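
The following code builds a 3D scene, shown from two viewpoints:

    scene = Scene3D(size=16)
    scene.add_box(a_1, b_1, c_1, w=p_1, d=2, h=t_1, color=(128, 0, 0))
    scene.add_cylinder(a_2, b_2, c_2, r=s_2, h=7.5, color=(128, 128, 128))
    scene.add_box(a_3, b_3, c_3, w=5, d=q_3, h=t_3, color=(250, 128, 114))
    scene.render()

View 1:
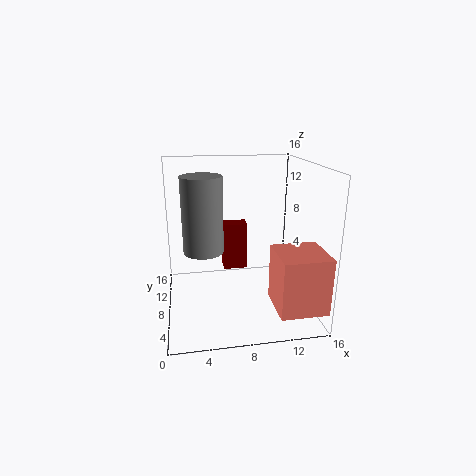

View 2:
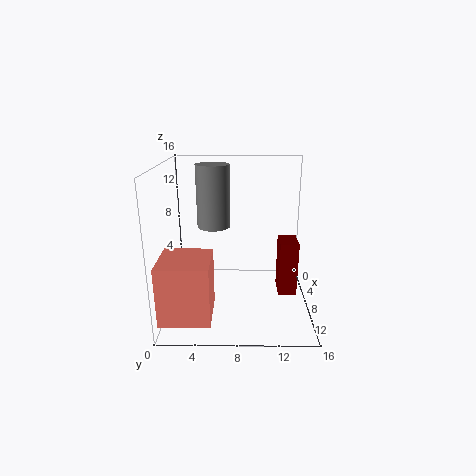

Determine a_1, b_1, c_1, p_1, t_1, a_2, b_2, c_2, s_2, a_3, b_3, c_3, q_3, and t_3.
a_1 = 7; b_1 = 12.5; c_1 = 2; p_1 = 3; t_1 = 6; a_2 = 4; b_2 = 5; c_2 = 8; s_2 = 2; a_3 = 11; b_3 = 0.5; c_3 = 2; q_3 = 5; t_3 = 6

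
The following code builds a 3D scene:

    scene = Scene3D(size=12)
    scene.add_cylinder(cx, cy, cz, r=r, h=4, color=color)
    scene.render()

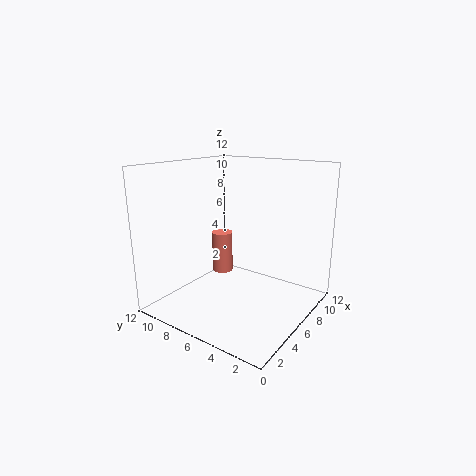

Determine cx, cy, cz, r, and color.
cx = 9
cy = 10
cz = 1
r = 1
color = 'salmon'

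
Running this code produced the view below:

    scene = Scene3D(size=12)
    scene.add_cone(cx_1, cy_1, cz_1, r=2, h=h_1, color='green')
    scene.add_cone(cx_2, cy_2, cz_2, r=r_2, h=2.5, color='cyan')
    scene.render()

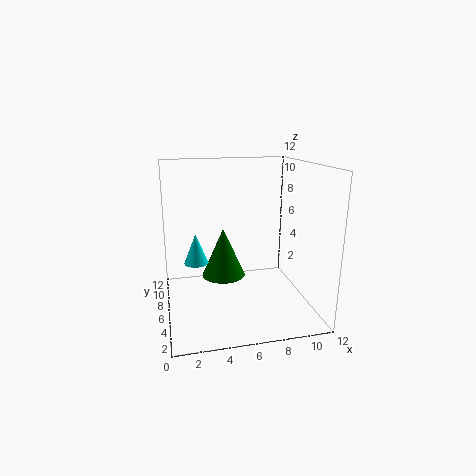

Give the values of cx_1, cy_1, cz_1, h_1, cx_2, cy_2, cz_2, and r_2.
cx_1 = 5.25; cy_1 = 8.75; cz_1 = 1.5; h_1 = 4.5; cx_2 = 2.5; cy_2 = 6.25; cz_2 = 4; r_2 = 1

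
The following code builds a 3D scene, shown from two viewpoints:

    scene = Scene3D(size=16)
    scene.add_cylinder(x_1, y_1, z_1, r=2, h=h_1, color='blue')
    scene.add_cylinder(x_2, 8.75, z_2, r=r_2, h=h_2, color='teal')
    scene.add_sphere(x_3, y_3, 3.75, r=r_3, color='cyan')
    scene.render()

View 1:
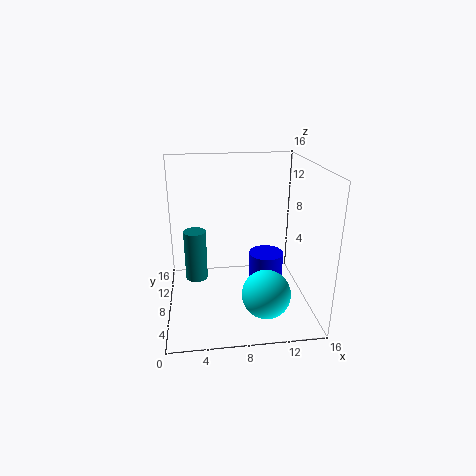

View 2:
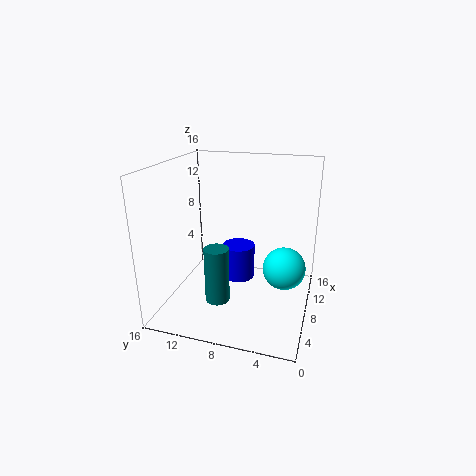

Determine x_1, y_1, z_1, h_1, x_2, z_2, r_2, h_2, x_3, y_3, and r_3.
x_1 = 11.5
y_1 = 9
z_1 = 1.25
h_1 = 4.25
x_2 = 3.25
z_2 = 3
r_2 = 1.25
h_2 = 5.75
x_3 = 10.25
y_3 = 3
r_3 = 2.5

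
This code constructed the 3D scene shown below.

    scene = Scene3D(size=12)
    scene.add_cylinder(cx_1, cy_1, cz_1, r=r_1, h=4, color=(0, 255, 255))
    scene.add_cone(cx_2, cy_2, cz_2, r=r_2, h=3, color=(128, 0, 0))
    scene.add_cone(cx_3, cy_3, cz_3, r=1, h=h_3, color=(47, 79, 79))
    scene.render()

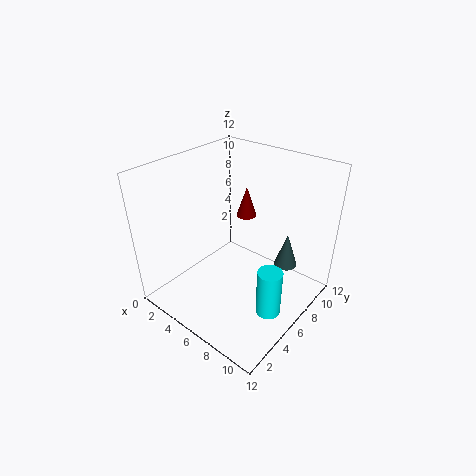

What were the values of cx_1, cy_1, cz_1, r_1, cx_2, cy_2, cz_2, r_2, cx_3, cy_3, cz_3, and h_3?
cx_1 = 10
cy_1 = 5
cz_1 = 1
r_1 = 1
cx_2 = 3
cy_2 = 11
cz_2 = 5
r_2 = 1
cx_3 = 9
cy_3 = 9
cz_3 = 3
h_3 = 3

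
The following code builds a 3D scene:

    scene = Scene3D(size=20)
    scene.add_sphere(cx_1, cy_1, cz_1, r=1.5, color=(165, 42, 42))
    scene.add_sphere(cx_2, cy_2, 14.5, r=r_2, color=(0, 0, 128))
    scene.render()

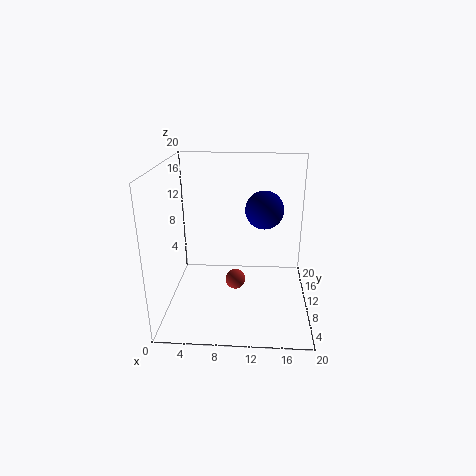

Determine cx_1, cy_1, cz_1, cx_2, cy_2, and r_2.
cx_1 = 9.5, cy_1 = 11.5, cz_1 = 2.5, cx_2 = 13.5, cy_2 = 9, r_2 = 2.5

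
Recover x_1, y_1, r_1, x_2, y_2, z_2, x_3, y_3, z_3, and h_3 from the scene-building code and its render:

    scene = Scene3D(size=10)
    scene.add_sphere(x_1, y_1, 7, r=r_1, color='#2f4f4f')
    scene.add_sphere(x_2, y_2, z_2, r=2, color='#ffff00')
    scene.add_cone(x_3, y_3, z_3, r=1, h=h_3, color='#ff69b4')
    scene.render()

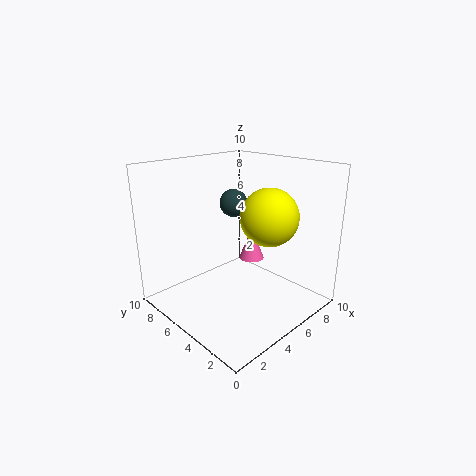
x_1 = 6; y_1 = 6.5; r_1 = 1; x_2 = 6.5; y_2 = 3.5; z_2 = 6.5; x_3 = 8; y_3 = 6.5; z_3 = 2; h_3 = 2.5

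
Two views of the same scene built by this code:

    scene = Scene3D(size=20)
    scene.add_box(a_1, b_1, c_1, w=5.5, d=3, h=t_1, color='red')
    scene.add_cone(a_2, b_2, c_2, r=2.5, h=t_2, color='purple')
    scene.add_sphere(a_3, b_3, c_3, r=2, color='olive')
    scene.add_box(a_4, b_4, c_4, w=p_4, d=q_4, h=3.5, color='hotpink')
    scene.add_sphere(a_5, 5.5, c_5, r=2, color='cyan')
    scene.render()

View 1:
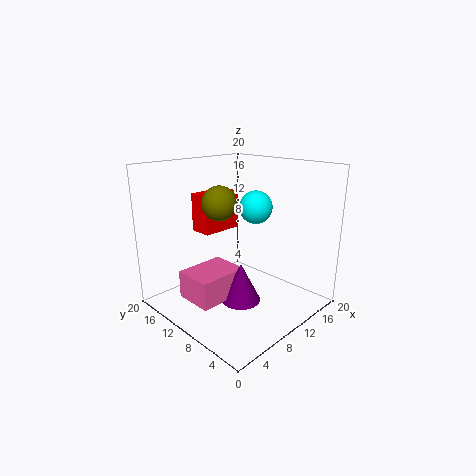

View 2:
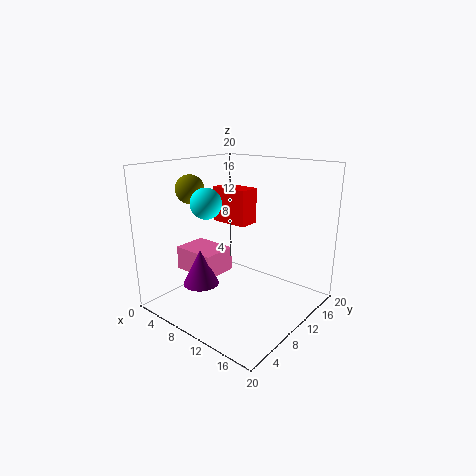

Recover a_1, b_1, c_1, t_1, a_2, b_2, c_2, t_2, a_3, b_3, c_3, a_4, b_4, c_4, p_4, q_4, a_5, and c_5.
a_1 = 5, b_1 = 10.5, c_1 = 11.5, t_1 = 5, a_2 = 6.5, b_2 = 6, c_2 = 3.5, t_2 = 5, a_3 = 4, b_3 = 7, c_3 = 16.5, a_4 = 1, b_4 = 6.5, c_4 = 4, p_4 = 6.5, q_4 = 5, a_5 = 8.5, c_5 = 15.5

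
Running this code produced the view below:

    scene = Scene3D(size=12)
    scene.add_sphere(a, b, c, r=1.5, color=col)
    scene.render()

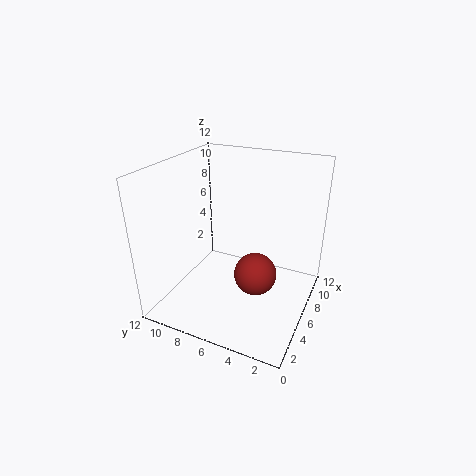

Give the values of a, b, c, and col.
a = 2.5; b = 3; c = 5.5; col = 'brown'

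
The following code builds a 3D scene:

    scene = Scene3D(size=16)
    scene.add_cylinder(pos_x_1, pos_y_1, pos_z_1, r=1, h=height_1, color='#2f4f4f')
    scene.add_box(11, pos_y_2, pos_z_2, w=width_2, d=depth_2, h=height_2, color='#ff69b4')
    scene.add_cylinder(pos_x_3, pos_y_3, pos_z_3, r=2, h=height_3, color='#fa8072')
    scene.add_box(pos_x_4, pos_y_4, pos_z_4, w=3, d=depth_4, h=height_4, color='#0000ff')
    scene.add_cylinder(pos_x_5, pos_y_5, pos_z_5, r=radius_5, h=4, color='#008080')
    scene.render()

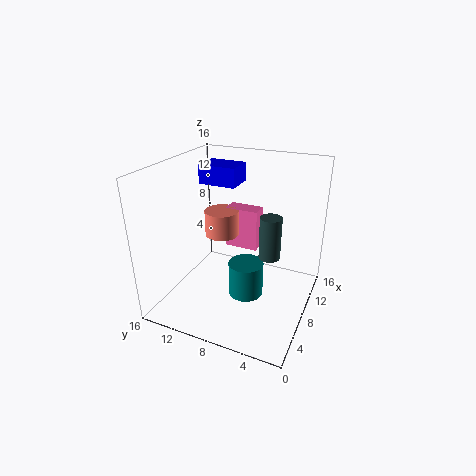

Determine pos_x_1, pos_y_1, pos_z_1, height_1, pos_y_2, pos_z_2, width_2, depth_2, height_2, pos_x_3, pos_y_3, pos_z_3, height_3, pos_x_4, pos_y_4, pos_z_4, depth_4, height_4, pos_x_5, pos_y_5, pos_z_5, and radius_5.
pos_x_1 = 4
pos_y_1 = 3
pos_z_1 = 9
height_1 = 4
pos_y_2 = 7
pos_z_2 = 5
width_2 = 2
depth_2 = 4
height_2 = 5
pos_x_3 = 10
pos_y_3 = 11
pos_z_3 = 7
height_3 = 3
pos_x_4 = 7
pos_y_4 = 8
pos_z_4 = 14
depth_4 = 4
height_4 = 2
pos_x_5 = 8
pos_y_5 = 7
pos_z_5 = 1
radius_5 = 2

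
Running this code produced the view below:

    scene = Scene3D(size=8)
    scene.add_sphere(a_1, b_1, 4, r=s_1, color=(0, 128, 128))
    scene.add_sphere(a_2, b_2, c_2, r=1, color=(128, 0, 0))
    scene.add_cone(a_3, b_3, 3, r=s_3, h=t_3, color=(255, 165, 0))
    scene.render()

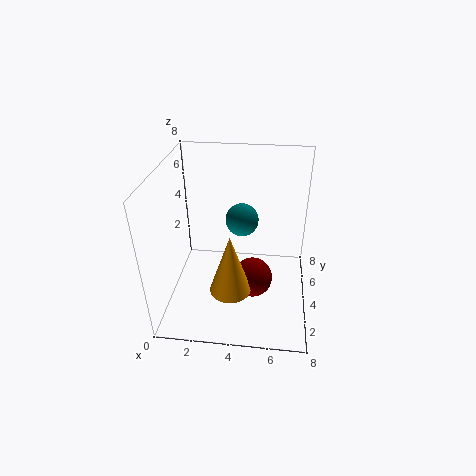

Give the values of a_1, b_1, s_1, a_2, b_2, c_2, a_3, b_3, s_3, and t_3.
a_1 = 4
b_1 = 6
s_1 = 1
a_2 = 5
b_2 = 2
c_2 = 3
a_3 = 4
b_3 = 1
s_3 = 1
t_3 = 3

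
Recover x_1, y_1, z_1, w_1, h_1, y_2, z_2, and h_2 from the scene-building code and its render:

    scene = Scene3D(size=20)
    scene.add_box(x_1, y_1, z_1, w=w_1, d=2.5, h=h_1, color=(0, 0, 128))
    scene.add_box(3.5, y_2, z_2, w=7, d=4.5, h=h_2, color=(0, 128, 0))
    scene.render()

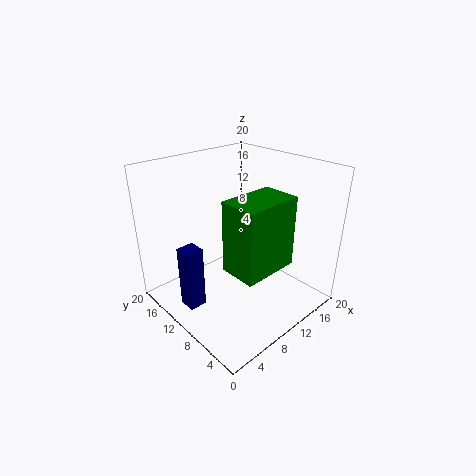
x_1 = 2.5; y_1 = 11.5; z_1 = 0.5; w_1 = 2.5; h_1 = 9; y_2 = 1; z_2 = 10; h_2 = 8.5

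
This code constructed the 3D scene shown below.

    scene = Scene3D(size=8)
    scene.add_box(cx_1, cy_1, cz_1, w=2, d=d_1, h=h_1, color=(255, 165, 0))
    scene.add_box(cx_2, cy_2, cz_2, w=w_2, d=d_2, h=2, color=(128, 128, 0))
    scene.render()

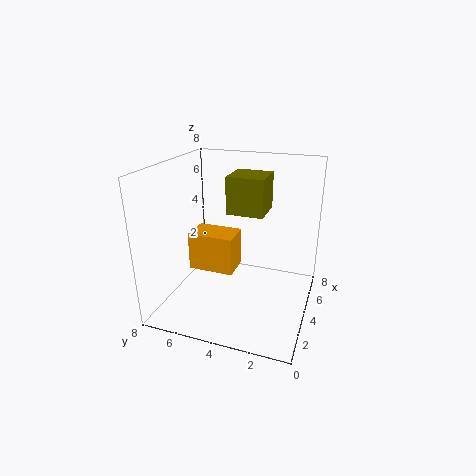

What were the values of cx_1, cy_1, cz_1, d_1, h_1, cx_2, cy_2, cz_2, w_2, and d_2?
cx_1 = 5.5, cy_1 = 5, cz_1 = 0.5, d_1 = 3, h_1 = 2.5, cx_2 = 3.5, cy_2 = 2.5, cz_2 = 5.5, w_2 = 2, d_2 = 2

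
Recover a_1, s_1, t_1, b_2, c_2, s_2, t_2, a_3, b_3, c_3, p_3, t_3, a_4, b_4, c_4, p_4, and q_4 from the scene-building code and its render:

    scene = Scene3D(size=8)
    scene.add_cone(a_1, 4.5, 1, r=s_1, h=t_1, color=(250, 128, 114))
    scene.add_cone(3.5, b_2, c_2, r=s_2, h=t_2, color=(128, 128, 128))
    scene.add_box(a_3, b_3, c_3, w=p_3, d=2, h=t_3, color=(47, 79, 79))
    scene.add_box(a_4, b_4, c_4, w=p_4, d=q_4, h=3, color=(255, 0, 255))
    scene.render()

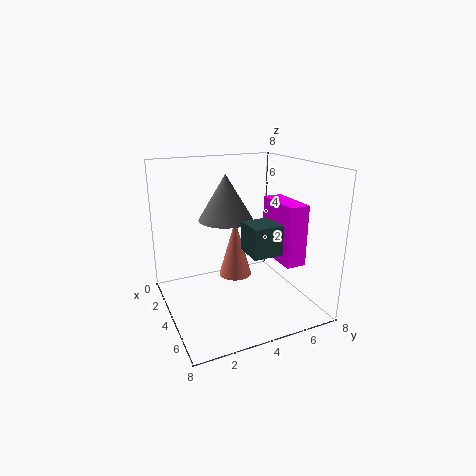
a_1 = 2.5; s_1 = 1; t_1 = 3.5; b_2 = 3.5; c_2 = 5; s_2 = 1.5; t_2 = 2.5; a_3 = 5.5; b_3 = 3.5; c_3 = 4; p_3 = 1.5; t_3 = 1.5; a_4 = 5; b_4 = 5; c_4 = 3.5; p_4 = 2.5; q_4 = 1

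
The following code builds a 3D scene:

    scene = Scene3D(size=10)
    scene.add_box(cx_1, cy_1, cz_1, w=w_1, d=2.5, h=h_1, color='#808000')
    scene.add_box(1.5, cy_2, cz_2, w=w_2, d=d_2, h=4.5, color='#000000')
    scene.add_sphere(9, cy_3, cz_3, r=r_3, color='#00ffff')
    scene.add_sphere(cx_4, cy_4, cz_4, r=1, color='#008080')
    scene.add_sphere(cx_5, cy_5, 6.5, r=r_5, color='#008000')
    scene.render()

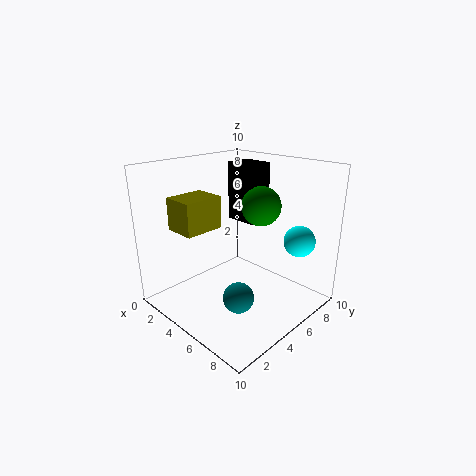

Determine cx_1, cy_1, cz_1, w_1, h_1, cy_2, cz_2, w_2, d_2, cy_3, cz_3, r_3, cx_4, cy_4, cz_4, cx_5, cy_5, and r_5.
cx_1 = 3.5; cy_1 = 0.5; cz_1 = 6.5; w_1 = 2; h_1 = 2; cy_2 = 7.5; cz_2 = 5; w_2 = 2.5; d_2 = 2; cy_3 = 6.5; cz_3 = 5.5; r_3 = 1; cx_4 = 7; cy_4 = 3; cz_4 = 2; cx_5 = 4.5; cy_5 = 8; r_5 = 1.5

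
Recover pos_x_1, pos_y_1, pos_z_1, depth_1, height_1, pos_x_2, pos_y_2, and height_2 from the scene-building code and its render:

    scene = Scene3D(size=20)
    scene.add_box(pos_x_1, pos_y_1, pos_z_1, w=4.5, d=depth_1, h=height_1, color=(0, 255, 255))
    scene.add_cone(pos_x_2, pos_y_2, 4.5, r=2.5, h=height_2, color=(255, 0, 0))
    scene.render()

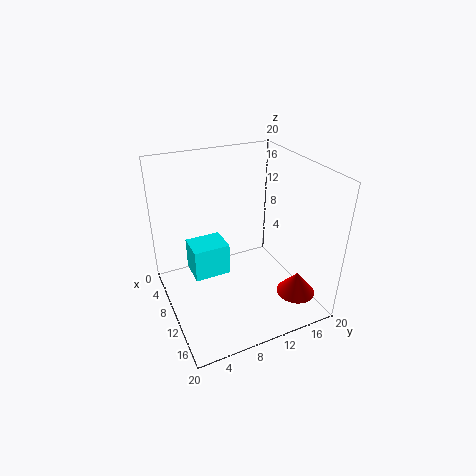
pos_x_1 = 2.5, pos_y_1 = 4.5, pos_z_1 = 2, depth_1 = 5.5, height_1 = 5, pos_x_2 = 17.5, pos_y_2 = 15, height_2 = 3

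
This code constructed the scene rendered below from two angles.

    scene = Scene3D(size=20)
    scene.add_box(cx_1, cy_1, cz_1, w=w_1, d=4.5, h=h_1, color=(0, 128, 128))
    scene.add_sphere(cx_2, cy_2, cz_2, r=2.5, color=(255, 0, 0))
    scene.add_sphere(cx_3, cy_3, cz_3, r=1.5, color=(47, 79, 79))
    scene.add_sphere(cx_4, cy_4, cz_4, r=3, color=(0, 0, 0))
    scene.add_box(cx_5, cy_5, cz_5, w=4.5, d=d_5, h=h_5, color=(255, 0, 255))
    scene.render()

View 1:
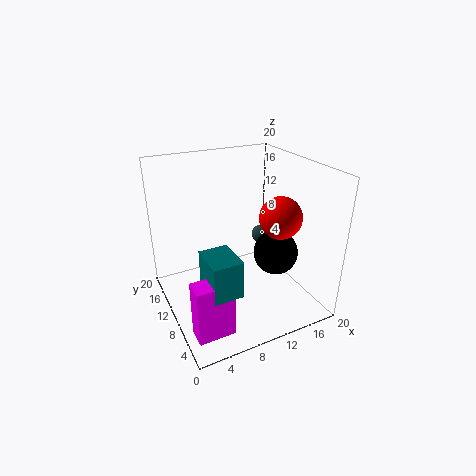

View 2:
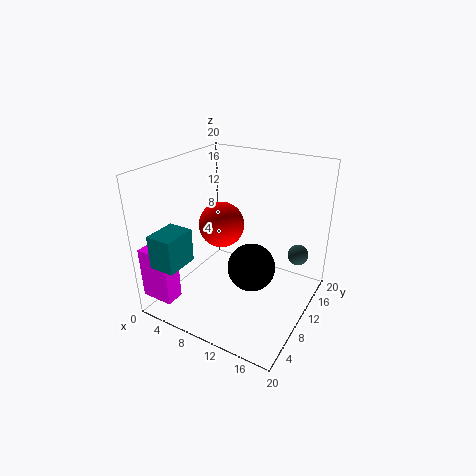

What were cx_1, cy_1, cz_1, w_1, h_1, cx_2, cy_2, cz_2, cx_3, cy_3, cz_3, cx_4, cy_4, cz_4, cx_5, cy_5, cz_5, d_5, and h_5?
cx_1 = 2.5
cy_1 = 0.5
cz_1 = 8
w_1 = 3.5
h_1 = 4.5
cx_2 = 12
cy_2 = 3
cz_2 = 15.5
cx_3 = 17
cy_3 = 15.5
cz_3 = 6.5
cx_4 = 14
cy_4 = 6.5
cz_4 = 8.5
cx_5 = 0.5
cy_5 = 0.5
cz_5 = 3
d_5 = 2.5
h_5 = 7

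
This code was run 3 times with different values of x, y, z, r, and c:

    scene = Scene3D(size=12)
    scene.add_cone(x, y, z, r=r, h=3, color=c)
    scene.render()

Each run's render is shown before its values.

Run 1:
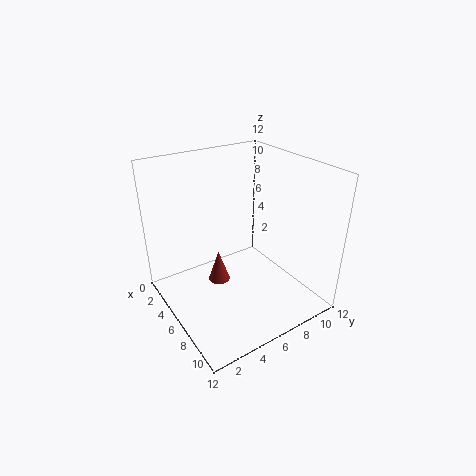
x = 3.5; y = 5.5; z = 0.5; r = 1; c = 'brown'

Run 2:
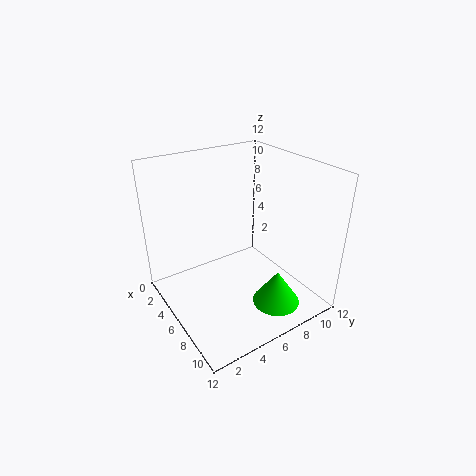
x = 9; y = 8; z = 0.5; r = 2; c = 'lime'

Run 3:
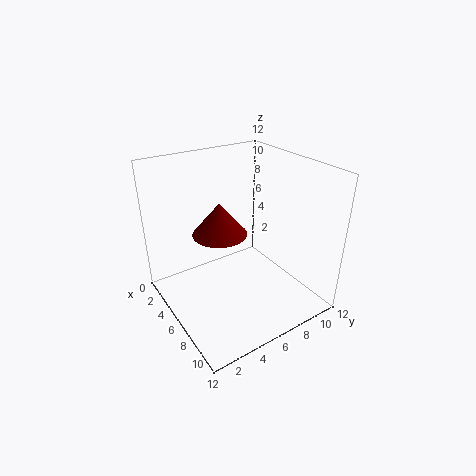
x = 3; y = 6; z = 5; r = 2.5; c = 'maroon'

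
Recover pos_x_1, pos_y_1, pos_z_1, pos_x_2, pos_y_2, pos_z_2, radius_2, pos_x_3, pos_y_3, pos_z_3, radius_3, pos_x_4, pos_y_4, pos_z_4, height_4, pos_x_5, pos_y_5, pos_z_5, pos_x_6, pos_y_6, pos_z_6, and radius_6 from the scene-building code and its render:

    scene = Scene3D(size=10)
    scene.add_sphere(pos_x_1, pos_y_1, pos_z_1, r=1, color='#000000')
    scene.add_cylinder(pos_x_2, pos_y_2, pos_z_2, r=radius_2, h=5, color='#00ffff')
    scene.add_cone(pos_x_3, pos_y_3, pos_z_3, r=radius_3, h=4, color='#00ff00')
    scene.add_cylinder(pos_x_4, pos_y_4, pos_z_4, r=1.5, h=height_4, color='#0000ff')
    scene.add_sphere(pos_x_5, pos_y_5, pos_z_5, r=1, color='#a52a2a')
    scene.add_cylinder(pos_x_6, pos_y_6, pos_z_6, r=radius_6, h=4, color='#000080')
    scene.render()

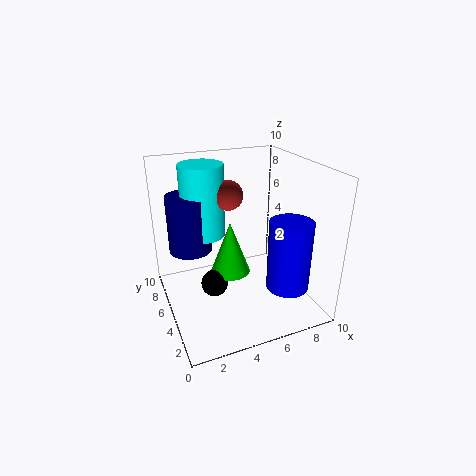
pos_x_1 = 3.5
pos_y_1 = 6
pos_z_1 = 1
pos_x_2 = 3
pos_y_2 = 6.5
pos_z_2 = 5
radius_2 = 1.5
pos_x_3 = 5
pos_y_3 = 6.5
pos_z_3 = 1.5
radius_3 = 1.5
pos_x_4 = 8
pos_y_4 = 3
pos_z_4 = 1.5
height_4 = 5
pos_x_5 = 4.5
pos_y_5 = 5.5
pos_z_5 = 8
pos_x_6 = 2
pos_y_6 = 6.5
pos_z_6 = 4
radius_6 = 1.5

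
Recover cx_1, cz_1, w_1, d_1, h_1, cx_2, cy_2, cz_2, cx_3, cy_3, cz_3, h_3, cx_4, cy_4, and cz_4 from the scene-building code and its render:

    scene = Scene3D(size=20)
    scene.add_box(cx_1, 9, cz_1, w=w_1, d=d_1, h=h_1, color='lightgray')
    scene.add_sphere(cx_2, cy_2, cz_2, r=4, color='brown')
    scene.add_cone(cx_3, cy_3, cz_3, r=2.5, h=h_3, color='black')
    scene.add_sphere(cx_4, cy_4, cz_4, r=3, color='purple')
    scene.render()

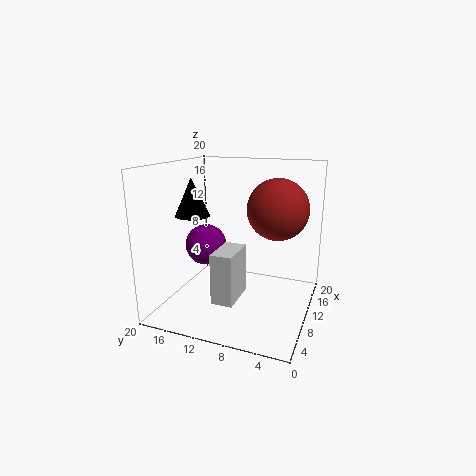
cx_1 = 5, cz_1 = 2, w_1 = 5.5, d_1 = 3, h_1 = 7, cx_2 = 10, cy_2 = 4.5, cz_2 = 14.5, cx_3 = 10, cy_3 = 17, cz_3 = 12.5, h_3 = 5.5, cx_4 = 11, cy_4 = 15.5, cz_4 = 8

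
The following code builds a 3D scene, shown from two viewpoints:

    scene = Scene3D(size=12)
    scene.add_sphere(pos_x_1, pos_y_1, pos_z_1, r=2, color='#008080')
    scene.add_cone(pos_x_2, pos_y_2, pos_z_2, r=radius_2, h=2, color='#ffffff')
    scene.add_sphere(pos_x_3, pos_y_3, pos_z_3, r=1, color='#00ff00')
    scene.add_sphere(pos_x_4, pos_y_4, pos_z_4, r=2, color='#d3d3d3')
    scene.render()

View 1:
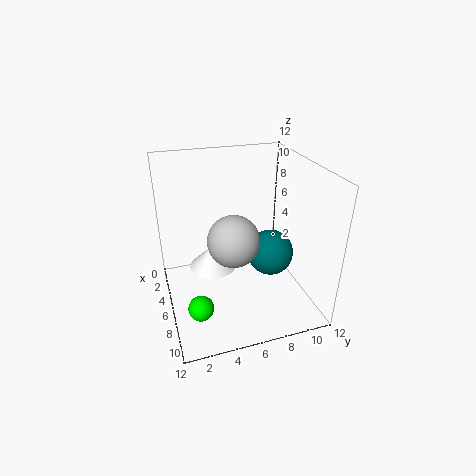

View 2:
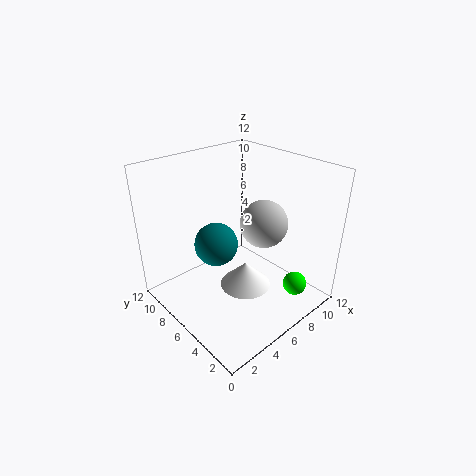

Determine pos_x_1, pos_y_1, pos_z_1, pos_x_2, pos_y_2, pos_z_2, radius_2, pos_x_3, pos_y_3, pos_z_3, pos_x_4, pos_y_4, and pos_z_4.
pos_x_1 = 6
pos_y_1 = 9
pos_z_1 = 4
pos_x_2 = 5
pos_y_2 = 4
pos_z_2 = 3
radius_2 = 2
pos_x_3 = 9
pos_y_3 = 2
pos_z_3 = 2
pos_x_4 = 8
pos_y_4 = 5
pos_z_4 = 7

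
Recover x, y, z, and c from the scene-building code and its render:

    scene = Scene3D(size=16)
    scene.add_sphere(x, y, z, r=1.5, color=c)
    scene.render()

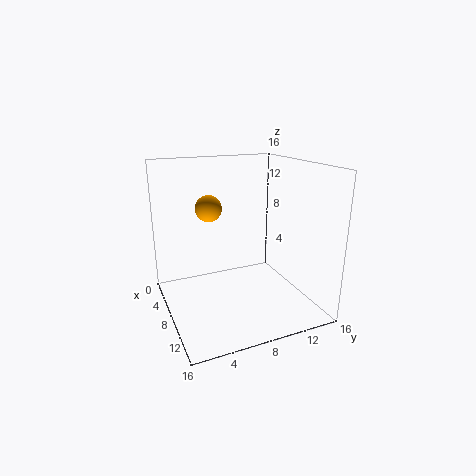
x = 5.5; y = 5.5; z = 11; c = 'orange'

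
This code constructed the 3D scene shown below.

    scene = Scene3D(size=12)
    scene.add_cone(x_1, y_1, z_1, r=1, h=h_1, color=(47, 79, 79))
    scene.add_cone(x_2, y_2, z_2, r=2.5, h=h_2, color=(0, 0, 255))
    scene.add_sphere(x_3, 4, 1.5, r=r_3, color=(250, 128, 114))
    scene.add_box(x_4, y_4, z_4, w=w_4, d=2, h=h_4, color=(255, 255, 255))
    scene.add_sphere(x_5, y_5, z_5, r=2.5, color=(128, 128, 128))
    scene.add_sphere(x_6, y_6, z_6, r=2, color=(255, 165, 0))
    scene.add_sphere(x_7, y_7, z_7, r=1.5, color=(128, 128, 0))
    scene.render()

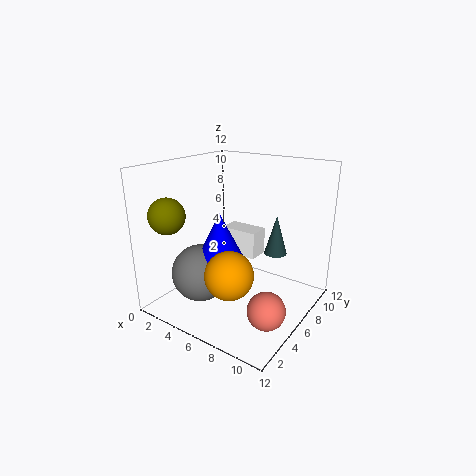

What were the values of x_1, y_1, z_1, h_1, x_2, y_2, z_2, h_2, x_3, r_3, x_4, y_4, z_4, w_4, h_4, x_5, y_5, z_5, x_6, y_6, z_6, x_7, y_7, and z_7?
x_1 = 8
y_1 = 9
z_1 = 4
h_1 = 3.5
x_2 = 4.5
y_2 = 5.5
z_2 = 3
h_2 = 5
x_3 = 10
r_3 = 1.5
x_4 = 2.5
y_4 = 8.5
z_4 = 3
w_4 = 3.5
h_4 = 2.5
x_5 = 3
y_5 = 4.5
z_5 = 2.5
x_6 = 6.5
y_6 = 4
z_6 = 3.5
x_7 = 1.5
y_7 = 2.5
z_7 = 8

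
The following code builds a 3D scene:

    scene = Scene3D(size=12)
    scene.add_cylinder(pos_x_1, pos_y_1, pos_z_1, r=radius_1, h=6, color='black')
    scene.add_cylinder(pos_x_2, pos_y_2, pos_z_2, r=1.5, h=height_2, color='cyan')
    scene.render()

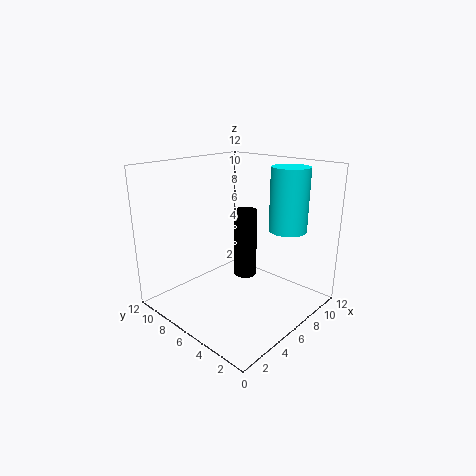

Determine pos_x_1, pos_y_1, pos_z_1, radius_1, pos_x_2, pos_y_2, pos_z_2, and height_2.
pos_x_1 = 7.5; pos_y_1 = 6.5; pos_z_1 = 2; radius_1 = 1; pos_x_2 = 8; pos_y_2 = 2.5; pos_z_2 = 7; height_2 = 5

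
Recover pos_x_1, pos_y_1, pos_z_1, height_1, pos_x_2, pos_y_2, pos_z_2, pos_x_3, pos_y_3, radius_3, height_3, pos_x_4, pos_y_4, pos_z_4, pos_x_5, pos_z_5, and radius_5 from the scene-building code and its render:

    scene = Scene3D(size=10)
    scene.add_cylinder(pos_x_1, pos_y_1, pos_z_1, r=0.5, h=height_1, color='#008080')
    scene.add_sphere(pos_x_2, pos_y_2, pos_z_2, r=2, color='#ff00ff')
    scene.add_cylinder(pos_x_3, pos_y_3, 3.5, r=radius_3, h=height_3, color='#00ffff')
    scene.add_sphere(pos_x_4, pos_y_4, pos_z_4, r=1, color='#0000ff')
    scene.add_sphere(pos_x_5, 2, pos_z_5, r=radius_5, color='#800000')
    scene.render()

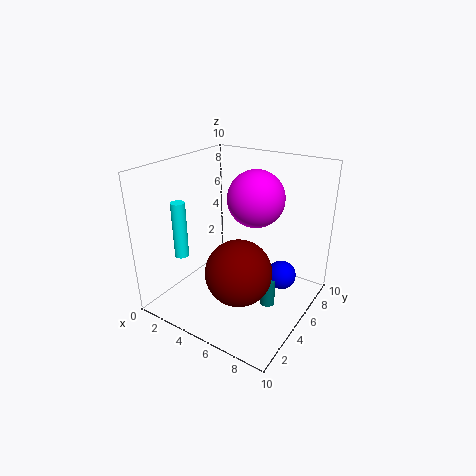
pos_x_1 = 7.5; pos_y_1 = 5; pos_z_1 = 0.5; height_1 = 2; pos_x_2 = 5.5; pos_y_2 = 6.5; pos_z_2 = 7.5; pos_x_3 = 1.5; pos_y_3 = 3; radius_3 = 0.5; height_3 = 4; pos_x_4 = 8; pos_y_4 = 6; pos_z_4 = 2.5; pos_x_5 = 7; pos_z_5 = 4.5; radius_5 = 2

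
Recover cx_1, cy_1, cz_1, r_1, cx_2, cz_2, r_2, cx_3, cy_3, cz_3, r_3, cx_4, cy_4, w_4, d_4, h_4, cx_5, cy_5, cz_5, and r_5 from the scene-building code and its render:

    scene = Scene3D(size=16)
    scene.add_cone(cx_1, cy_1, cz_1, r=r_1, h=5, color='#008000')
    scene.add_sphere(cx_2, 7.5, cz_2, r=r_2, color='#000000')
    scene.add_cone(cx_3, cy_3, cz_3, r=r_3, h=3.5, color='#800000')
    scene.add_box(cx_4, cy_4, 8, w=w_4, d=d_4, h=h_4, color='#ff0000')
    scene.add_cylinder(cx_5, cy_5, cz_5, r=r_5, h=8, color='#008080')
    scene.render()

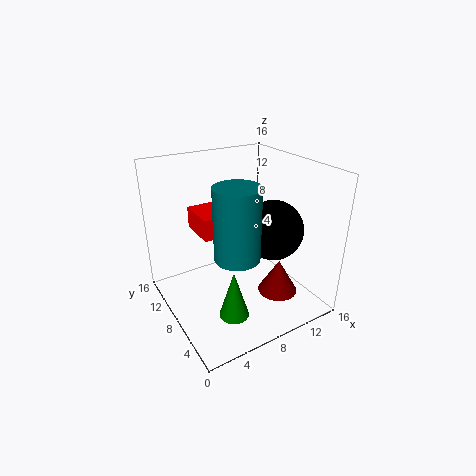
cx_1 = 4.5, cy_1 = 3, cz_1 = 2.5, r_1 = 1.5, cx_2 = 12.5, cz_2 = 8, r_2 = 3.5, cx_3 = 9.5, cy_3 = 2.5, cz_3 = 4, r_3 = 2, cx_4 = 4.5, cy_4 = 9, w_4 = 3.5, d_4 = 4.5, h_4 = 2.5, cx_5 = 7, cy_5 = 6.5, cz_5 = 6.5, r_5 = 2.5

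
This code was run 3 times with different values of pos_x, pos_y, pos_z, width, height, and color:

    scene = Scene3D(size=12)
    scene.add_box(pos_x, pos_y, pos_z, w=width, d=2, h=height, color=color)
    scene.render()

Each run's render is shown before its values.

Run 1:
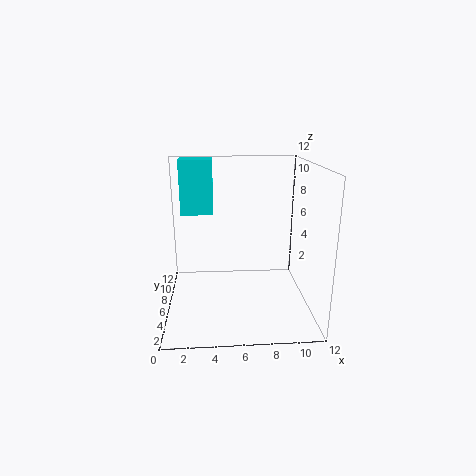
pos_x = 1
pos_y = 9.5
pos_z = 7
width = 3
height = 5
color = 'cyan'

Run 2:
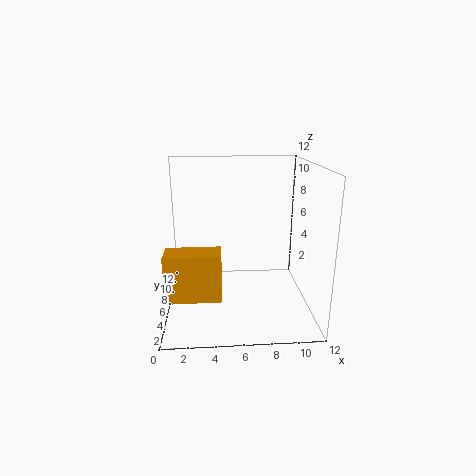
pos_x = 0.5
pos_y = 1
pos_z = 3
width = 4
height = 3.5
color = 'orange'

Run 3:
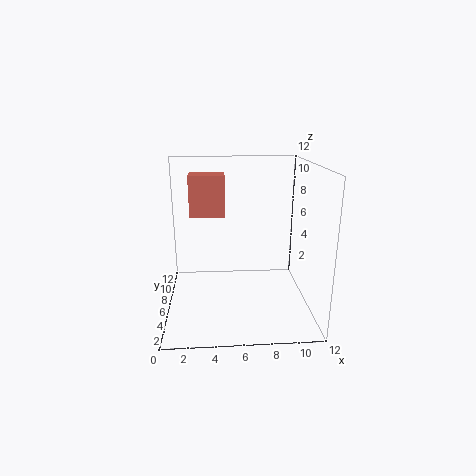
pos_x = 2
pos_y = 7
pos_z = 7.5
width = 3
height = 3.5
color = 'salmon'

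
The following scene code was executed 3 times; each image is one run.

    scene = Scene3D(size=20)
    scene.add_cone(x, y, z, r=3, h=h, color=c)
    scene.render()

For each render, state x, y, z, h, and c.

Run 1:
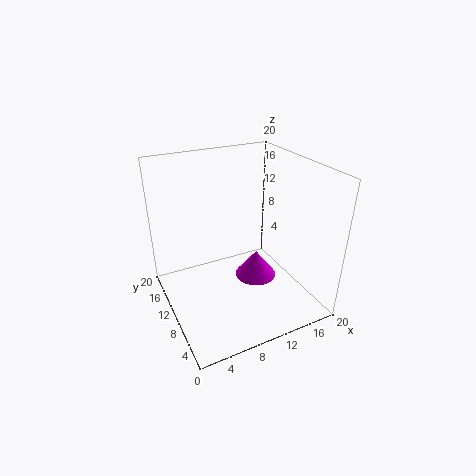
x = 13; y = 10; z = 3; h = 4; c = 'magenta'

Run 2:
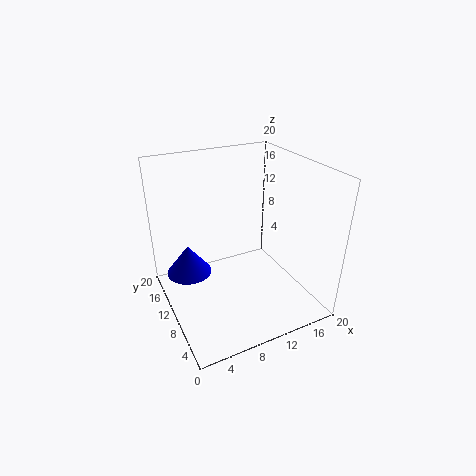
x = 3; y = 11; z = 6; h = 4; c = 'blue'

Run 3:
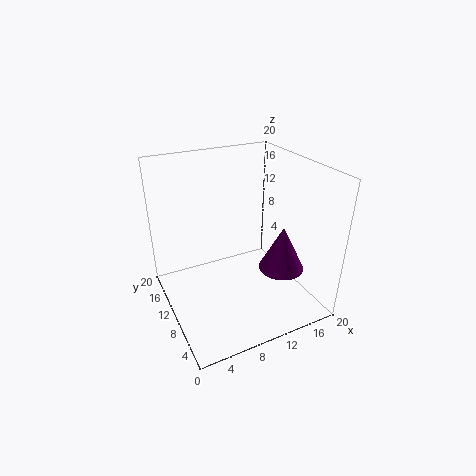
x = 14; y = 5; z = 7; h = 6; c = 'purple'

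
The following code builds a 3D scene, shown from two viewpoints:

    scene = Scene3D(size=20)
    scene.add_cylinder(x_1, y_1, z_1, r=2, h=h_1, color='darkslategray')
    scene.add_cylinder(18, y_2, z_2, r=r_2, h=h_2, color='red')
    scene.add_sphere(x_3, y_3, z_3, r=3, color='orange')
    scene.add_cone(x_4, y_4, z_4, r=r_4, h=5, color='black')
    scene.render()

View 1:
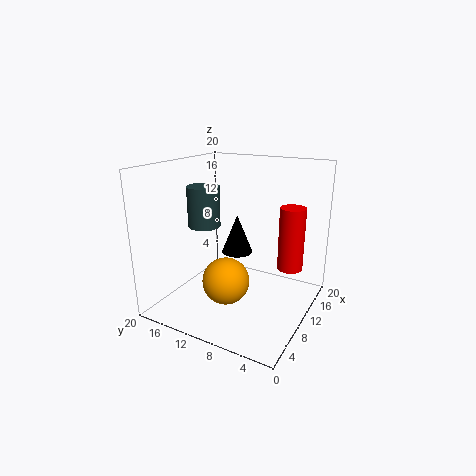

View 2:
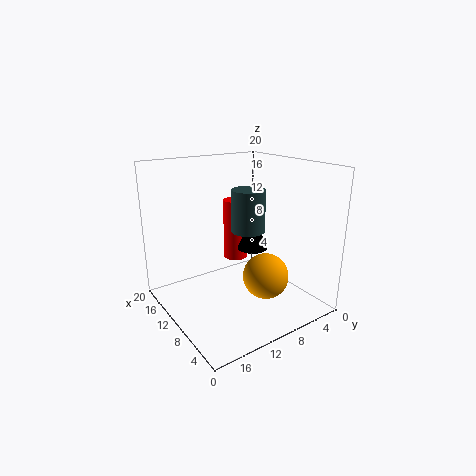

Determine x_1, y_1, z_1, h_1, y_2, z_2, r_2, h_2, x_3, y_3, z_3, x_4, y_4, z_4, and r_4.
x_1 = 5, y_1 = 12, z_1 = 13, h_1 = 5, y_2 = 5, z_2 = 3, r_2 = 2, h_2 = 10, x_3 = 5, y_3 = 9, z_3 = 6, x_4 = 8, y_4 = 9, z_4 = 9, r_4 = 2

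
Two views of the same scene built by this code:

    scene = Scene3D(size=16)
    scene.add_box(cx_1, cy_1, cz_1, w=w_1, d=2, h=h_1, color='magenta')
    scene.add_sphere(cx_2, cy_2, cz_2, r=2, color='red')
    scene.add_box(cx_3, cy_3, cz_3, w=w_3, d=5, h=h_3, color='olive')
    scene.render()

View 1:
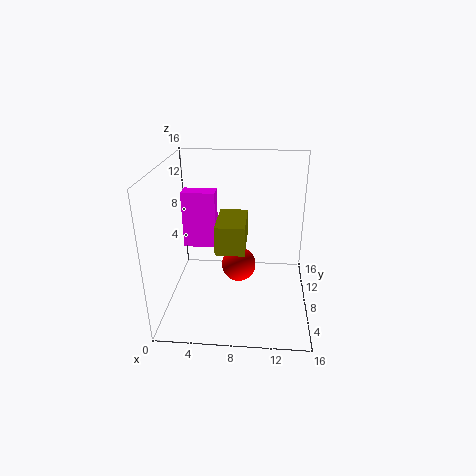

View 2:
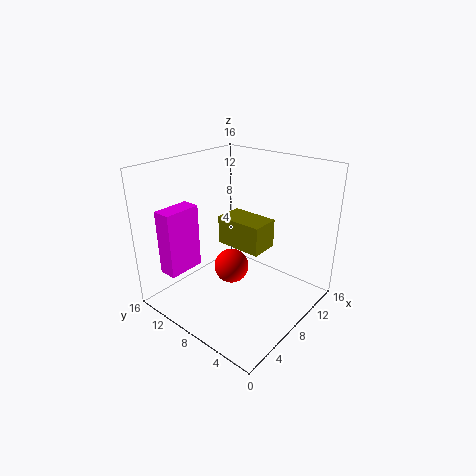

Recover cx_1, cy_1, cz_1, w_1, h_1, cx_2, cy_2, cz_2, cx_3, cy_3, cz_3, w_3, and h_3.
cx_1 = 1
cy_1 = 11
cz_1 = 5
w_1 = 4
h_1 = 7
cx_2 = 8
cy_2 = 9
cz_2 = 4
cx_3 = 6
cy_3 = 4
cz_3 = 8
w_3 = 3
h_3 = 3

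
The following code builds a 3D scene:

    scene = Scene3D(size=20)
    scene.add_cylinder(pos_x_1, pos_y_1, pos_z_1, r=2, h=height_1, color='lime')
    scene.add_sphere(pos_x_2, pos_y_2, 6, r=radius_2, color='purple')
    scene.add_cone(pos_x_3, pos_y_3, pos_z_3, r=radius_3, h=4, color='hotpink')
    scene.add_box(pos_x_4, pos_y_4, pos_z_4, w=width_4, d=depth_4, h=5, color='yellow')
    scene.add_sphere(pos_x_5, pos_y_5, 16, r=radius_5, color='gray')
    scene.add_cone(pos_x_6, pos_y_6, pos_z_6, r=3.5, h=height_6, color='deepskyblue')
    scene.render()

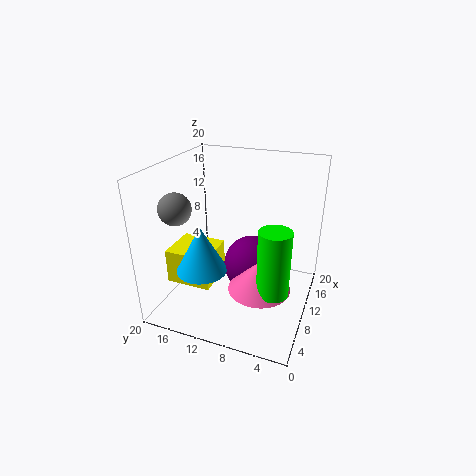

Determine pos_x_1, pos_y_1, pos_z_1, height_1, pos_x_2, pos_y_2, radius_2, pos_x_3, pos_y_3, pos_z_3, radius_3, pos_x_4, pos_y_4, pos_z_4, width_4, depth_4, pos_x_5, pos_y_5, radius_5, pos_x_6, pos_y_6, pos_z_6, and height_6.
pos_x_1 = 5; pos_y_1 = 3.5; pos_z_1 = 6; height_1 = 8.5; pos_x_2 = 10.5; pos_y_2 = 8; radius_2 = 4; pos_x_3 = 6; pos_y_3 = 5.5; pos_z_3 = 5.5; radius_3 = 4; pos_x_4 = 6; pos_y_4 = 13; pos_z_4 = 3; width_4 = 6; depth_4 = 6.5; pos_x_5 = 3.5; pos_y_5 = 15.5; radius_5 = 2; pos_x_6 = 6.5; pos_y_6 = 14; pos_z_6 = 6; height_6 = 6.5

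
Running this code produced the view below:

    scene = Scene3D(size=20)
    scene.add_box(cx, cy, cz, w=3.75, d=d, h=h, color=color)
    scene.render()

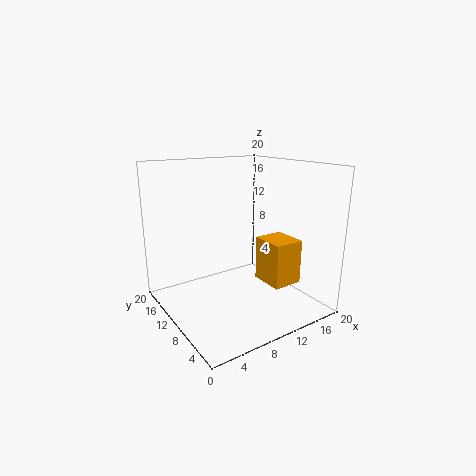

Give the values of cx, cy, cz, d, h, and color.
cx = 9.75
cy = 1.25
cz = 6
d = 4.25
h = 5.5
color = 'orange'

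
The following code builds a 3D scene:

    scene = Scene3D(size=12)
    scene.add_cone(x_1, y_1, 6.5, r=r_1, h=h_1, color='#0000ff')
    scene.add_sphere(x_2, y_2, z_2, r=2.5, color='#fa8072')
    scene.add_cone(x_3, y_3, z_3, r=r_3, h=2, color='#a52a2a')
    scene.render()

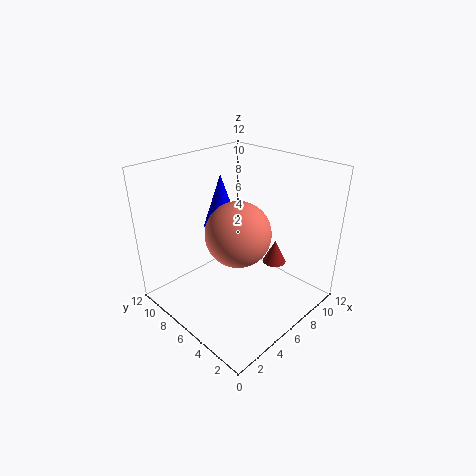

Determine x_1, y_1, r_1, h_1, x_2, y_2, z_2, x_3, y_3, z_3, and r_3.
x_1 = 6
y_1 = 8
r_1 = 1.5
h_1 = 4.5
x_2 = 4.5
y_2 = 4.5
z_2 = 7.5
x_3 = 8.5
y_3 = 4
z_3 = 3.5
r_3 = 1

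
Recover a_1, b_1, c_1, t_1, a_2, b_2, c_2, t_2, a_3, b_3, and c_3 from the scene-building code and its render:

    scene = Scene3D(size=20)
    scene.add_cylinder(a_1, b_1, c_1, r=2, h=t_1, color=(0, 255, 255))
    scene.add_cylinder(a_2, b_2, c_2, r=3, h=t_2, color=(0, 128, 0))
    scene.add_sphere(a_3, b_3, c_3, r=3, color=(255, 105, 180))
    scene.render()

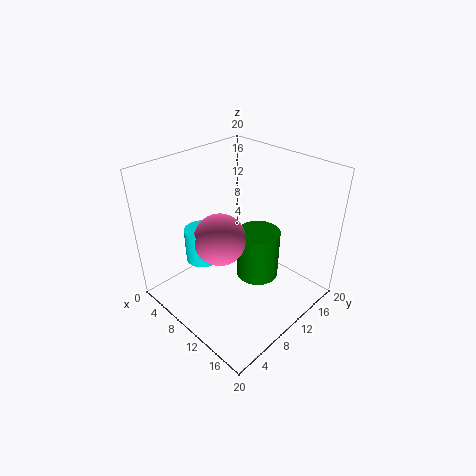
a_1 = 11
b_1 = 3
c_1 = 11
t_1 = 4
a_2 = 12
b_2 = 12
c_2 = 4
t_2 = 7
a_3 = 13
b_3 = 4
c_3 = 14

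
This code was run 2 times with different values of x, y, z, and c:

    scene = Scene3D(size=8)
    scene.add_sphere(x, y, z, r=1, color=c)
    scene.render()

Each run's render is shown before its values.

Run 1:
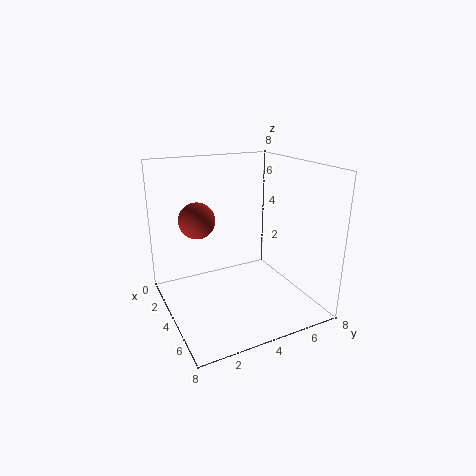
x = 3; y = 2; z = 5; c = 'brown'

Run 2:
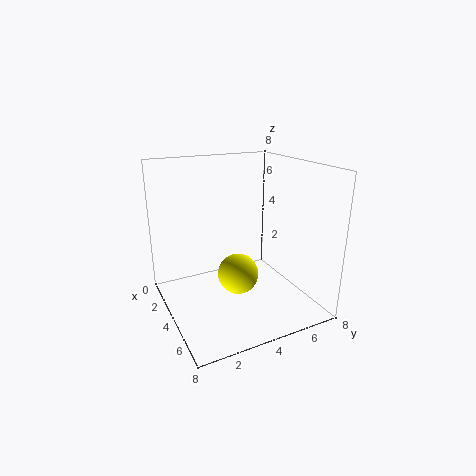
x = 6; y = 3; z = 3; c = 'yellow'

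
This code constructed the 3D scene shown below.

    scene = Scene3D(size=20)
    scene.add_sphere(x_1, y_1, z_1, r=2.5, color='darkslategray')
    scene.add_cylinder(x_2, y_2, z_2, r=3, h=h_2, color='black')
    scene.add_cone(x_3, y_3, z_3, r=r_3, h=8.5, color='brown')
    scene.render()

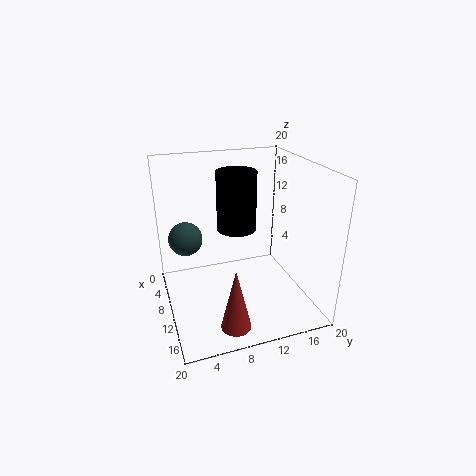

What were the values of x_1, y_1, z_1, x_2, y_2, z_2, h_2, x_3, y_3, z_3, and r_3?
x_1 = 5
y_1 = 3.5
z_1 = 8.5
x_2 = 5
y_2 = 11.5
z_2 = 9
h_2 = 9
x_3 = 16.5
y_3 = 7.5
z_3 = 0.5
r_3 = 2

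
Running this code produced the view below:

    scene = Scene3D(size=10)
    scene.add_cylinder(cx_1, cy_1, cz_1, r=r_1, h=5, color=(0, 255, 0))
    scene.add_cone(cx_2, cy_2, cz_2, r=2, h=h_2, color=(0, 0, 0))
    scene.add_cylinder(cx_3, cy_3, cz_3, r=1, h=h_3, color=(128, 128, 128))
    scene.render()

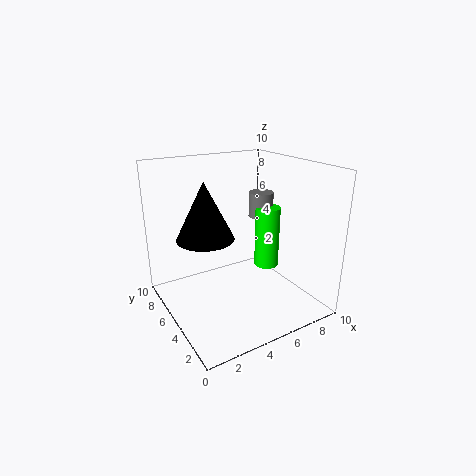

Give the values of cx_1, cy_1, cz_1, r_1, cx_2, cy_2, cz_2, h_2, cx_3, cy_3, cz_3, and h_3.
cx_1 = 9; cy_1 = 7; cz_1 = 1; r_1 = 1; cx_2 = 3; cy_2 = 6; cz_2 = 5; h_2 = 4; cx_3 = 9; cy_3 = 8; cz_3 = 5; h_3 = 2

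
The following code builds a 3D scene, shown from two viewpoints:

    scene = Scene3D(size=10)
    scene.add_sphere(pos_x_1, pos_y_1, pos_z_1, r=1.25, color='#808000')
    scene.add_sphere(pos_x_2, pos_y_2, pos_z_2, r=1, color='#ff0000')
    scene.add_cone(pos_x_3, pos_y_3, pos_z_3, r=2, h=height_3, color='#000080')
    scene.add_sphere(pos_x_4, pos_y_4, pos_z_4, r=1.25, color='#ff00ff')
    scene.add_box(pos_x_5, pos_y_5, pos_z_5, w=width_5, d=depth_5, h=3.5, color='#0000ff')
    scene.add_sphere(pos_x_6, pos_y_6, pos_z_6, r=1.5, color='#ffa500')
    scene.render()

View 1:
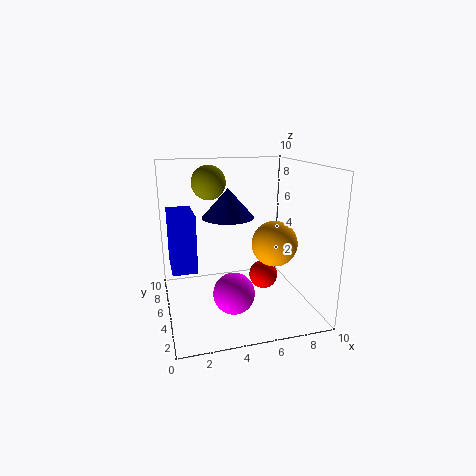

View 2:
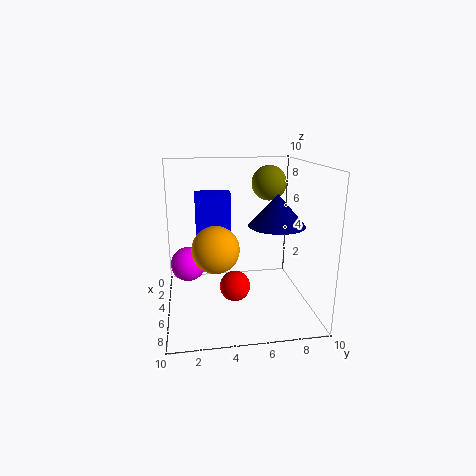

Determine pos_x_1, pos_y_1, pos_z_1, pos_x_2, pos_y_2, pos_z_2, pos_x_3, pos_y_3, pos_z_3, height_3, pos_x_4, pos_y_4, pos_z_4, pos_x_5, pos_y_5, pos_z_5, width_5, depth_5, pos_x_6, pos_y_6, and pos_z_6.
pos_x_1 = 3.5, pos_y_1 = 7.5, pos_z_1 = 8.5, pos_x_2 = 6.75, pos_y_2 = 4.5, pos_z_2 = 2.25, pos_x_3 = 5, pos_y_3 = 7.75, pos_z_3 = 5.75, height_3 = 2.25, pos_x_4 = 3.75, pos_y_4 = 1.5, pos_z_4 = 2.75, pos_x_5 = 0.25, pos_y_5 = 2.25, pos_z_5 = 4, width_5 = 1.5, depth_5 = 2.75, pos_x_6 = 7, pos_y_6 = 3.25, pos_z_6 = 5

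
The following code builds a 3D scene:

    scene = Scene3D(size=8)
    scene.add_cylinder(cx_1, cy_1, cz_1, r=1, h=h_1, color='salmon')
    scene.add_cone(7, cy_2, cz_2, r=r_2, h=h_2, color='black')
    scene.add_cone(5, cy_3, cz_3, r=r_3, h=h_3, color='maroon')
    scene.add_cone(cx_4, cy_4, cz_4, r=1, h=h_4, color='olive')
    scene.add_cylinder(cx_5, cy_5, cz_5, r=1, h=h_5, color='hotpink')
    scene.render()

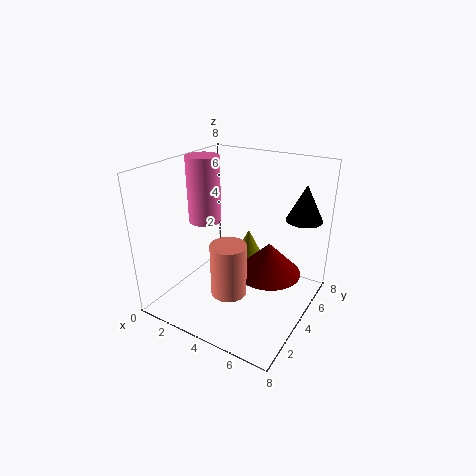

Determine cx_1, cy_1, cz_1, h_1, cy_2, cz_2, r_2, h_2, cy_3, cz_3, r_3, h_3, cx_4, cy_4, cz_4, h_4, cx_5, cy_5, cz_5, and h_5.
cx_1 = 4, cy_1 = 3, cz_1 = 1, h_1 = 3, cy_2 = 6, cz_2 = 5, r_2 = 1, h_2 = 2, cy_3 = 6, cz_3 = 1, r_3 = 2, h_3 = 2, cx_4 = 3, cy_4 = 7, cz_4 = 1, h_4 = 2, cx_5 = 1, cy_5 = 5, cz_5 = 4, h_5 = 4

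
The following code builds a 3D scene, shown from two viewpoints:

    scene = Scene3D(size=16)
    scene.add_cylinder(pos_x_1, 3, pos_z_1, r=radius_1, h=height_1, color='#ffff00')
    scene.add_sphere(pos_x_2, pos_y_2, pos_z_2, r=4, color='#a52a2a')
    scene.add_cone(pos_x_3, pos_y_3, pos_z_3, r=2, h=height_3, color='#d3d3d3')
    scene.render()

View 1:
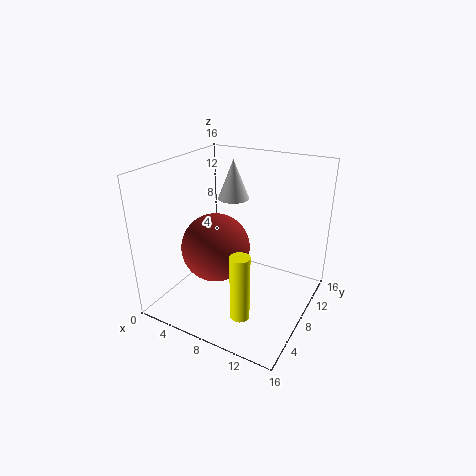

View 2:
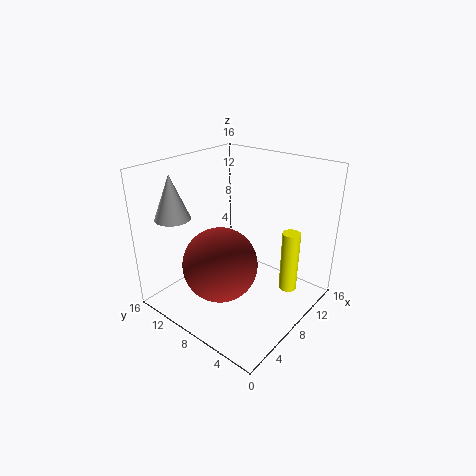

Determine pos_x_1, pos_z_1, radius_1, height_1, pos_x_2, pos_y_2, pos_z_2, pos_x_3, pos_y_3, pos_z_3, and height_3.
pos_x_1 = 11, pos_z_1 = 2, radius_1 = 1, height_1 = 7, pos_x_2 = 5, pos_y_2 = 8, pos_z_2 = 6, pos_x_3 = 4, pos_y_3 = 14, pos_z_3 = 10, height_3 = 5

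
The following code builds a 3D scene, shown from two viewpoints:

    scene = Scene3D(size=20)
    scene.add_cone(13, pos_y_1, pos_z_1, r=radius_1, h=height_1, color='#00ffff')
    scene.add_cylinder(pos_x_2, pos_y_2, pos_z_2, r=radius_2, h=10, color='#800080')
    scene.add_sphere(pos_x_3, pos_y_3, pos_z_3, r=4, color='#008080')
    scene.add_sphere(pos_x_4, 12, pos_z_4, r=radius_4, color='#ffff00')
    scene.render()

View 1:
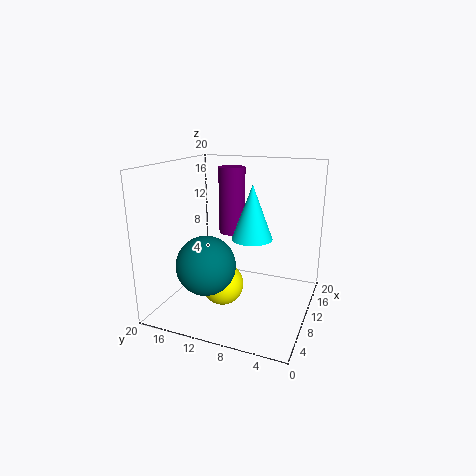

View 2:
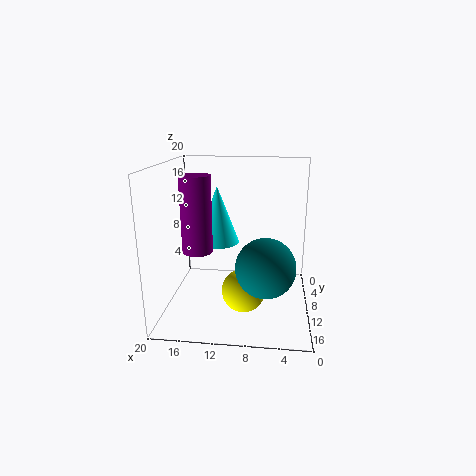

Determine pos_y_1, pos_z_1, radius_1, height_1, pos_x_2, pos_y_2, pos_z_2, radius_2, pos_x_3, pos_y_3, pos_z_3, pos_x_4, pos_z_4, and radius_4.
pos_y_1 = 9; pos_z_1 = 9; radius_1 = 3; height_1 = 8; pos_x_2 = 15; pos_y_2 = 13; pos_z_2 = 9; radius_2 = 2; pos_x_3 = 6; pos_y_3 = 13; pos_z_3 = 7; pos_x_4 = 9; pos_z_4 = 3; radius_4 = 3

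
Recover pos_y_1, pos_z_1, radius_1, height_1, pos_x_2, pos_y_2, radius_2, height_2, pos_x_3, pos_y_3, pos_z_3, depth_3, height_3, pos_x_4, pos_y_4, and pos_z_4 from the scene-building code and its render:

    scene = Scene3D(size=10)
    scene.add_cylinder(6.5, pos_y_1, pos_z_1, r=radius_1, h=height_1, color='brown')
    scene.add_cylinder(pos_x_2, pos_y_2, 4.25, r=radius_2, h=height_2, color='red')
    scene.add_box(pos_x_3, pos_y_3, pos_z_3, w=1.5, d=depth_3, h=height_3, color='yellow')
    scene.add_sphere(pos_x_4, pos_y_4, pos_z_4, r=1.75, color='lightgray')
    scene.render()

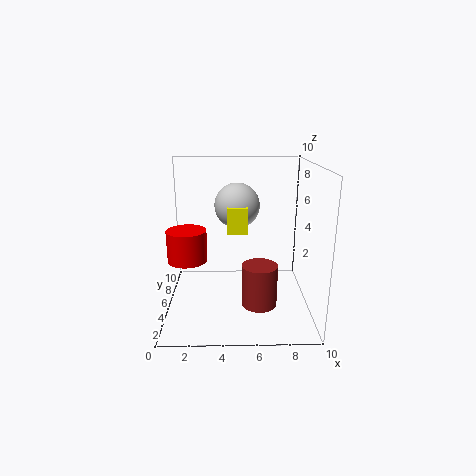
pos_y_1 = 4.25
pos_z_1 = 0.25
radius_1 = 1.25
height_1 = 3
pos_x_2 = 1.75
pos_y_2 = 3
radius_2 = 1.25
height_2 = 2
pos_x_3 = 4.25
pos_y_3 = 6.25
pos_z_3 = 4.75
depth_3 = 2.5
height_3 = 2
pos_x_4 = 5
pos_y_4 = 8.25
pos_z_4 = 6.5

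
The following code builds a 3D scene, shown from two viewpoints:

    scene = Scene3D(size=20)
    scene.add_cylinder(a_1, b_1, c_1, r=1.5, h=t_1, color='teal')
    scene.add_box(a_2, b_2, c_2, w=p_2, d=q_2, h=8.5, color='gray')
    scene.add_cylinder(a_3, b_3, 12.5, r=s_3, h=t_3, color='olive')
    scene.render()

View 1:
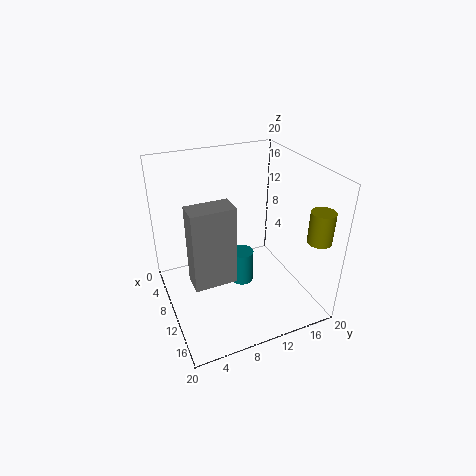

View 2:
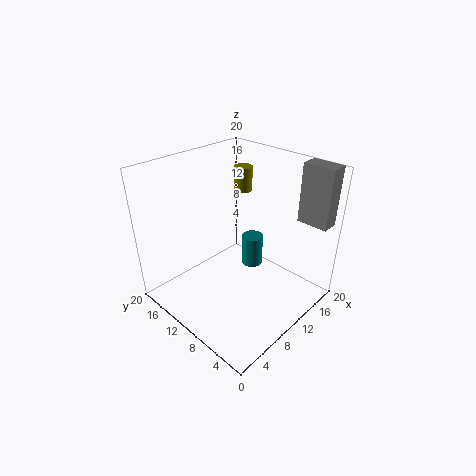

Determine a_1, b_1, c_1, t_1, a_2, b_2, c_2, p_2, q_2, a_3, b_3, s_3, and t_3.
a_1 = 12.5; b_1 = 9.5; c_1 = 5; t_1 = 4.5; a_2 = 17.5; b_2 = 1; c_2 = 11.5; p_2 = 2.5; q_2 = 4.5; a_3 = 18.5; b_3 = 17; s_3 = 1.5; t_3 = 4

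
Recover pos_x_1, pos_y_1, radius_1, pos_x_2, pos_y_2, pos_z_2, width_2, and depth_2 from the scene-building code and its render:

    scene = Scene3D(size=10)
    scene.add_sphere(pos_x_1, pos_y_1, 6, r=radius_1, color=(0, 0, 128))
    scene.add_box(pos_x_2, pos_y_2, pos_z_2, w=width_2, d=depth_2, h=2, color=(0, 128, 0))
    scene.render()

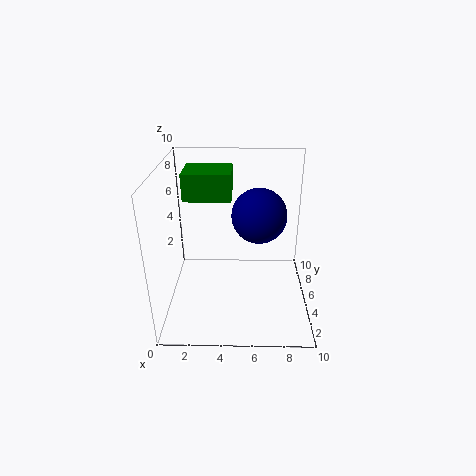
pos_x_1 = 6.5, pos_y_1 = 6.5, radius_1 = 2, pos_x_2 = 1, pos_y_2 = 6.5, pos_z_2 = 7, width_2 = 3.5, depth_2 = 3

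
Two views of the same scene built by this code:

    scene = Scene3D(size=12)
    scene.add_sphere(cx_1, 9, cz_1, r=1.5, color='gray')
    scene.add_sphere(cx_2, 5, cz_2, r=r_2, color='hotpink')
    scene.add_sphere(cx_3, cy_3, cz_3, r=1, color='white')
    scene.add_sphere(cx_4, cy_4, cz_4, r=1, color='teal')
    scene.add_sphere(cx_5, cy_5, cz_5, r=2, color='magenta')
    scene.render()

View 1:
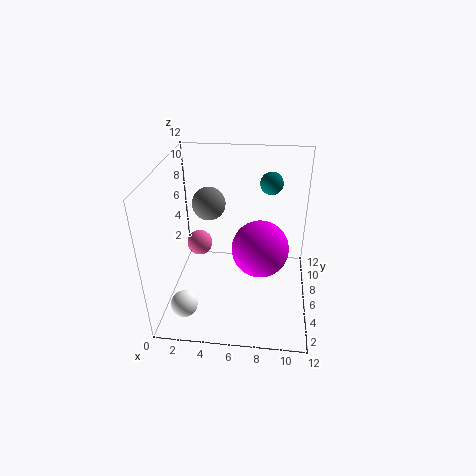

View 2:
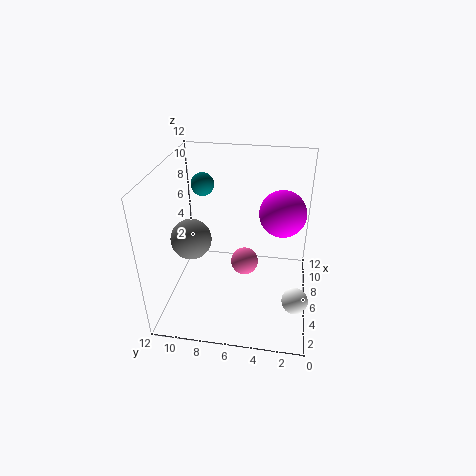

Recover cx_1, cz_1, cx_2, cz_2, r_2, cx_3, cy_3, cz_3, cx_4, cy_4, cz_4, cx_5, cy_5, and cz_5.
cx_1 = 3, cz_1 = 7.5, cx_2 = 3, cz_2 = 6, r_2 = 1, cx_3 = 2.5, cy_3 = 1, cz_3 = 3, cx_4 = 8.5, cy_4 = 9.5, cz_4 = 9.5, cx_5 = 8, cy_5 = 2.5, cz_5 = 7.5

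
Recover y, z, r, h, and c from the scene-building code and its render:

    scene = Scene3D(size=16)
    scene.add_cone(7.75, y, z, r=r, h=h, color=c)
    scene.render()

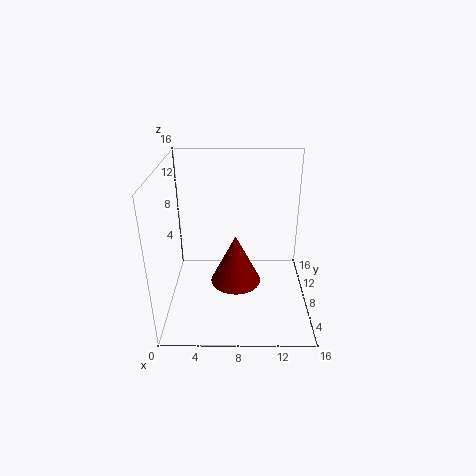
y = 6.5, z = 3.5, r = 2.75, h = 5.5, c = 'maroon'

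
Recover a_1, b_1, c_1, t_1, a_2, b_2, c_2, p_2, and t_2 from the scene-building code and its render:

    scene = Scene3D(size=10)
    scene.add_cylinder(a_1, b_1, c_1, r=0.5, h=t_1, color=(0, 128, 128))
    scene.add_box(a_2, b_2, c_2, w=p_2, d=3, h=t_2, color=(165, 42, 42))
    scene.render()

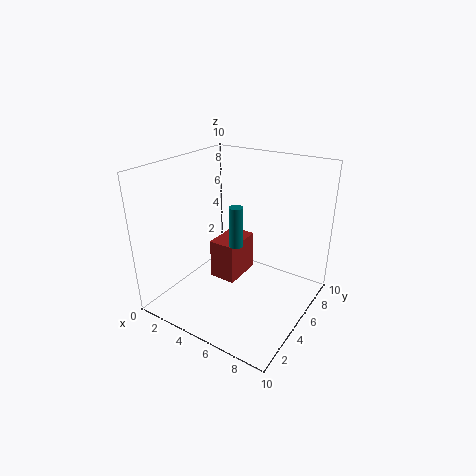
a_1 = 4.5
b_1 = 5.5
c_1 = 4
t_1 = 3
a_2 = 2.5
b_2 = 5
c_2 = 1
p_2 = 2
t_2 = 3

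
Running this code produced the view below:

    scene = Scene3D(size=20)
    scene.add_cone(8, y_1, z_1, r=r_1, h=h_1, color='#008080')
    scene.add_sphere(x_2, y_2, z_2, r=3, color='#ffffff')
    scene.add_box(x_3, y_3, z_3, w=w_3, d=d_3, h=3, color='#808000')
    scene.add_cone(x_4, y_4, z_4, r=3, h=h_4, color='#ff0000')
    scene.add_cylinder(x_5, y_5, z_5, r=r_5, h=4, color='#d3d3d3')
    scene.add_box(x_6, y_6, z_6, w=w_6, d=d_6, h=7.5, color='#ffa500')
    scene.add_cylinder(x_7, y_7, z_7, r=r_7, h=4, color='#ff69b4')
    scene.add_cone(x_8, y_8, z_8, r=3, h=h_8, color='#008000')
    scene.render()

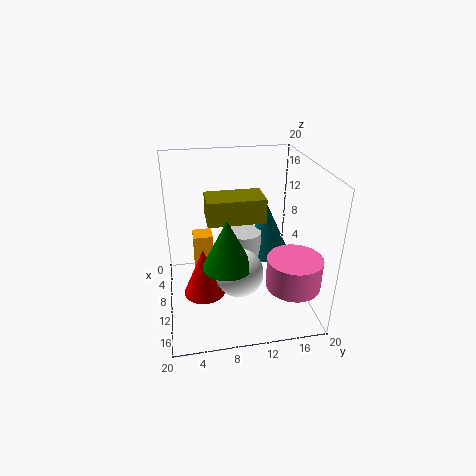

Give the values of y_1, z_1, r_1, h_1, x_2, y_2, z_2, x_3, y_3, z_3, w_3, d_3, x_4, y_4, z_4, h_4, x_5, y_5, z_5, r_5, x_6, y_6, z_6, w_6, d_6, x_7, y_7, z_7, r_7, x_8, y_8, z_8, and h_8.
y_1 = 14.5; z_1 = 6.5; r_1 = 3.5; h_1 = 7.5; x_2 = 16; y_2 = 9; z_2 = 8.5; x_3 = 11; y_3 = 5.5; z_3 = 14.5; w_3 = 4; d_3 = 7; x_4 = 10; y_4 = 5; z_4 = 1.5; h_4 = 7; x_5 = 9; y_5 = 11; z_5 = 6.5; r_5 = 2.5; x_6 = 2.5; y_6 = 4; z_6 = 0.5; w_6 = 3; d_6 = 3; x_7 = 16.5; y_7 = 16; z_7 = 6; r_7 = 3.5; x_8 = 16.5; y_8 = 7.5; z_8 = 10; h_8 = 6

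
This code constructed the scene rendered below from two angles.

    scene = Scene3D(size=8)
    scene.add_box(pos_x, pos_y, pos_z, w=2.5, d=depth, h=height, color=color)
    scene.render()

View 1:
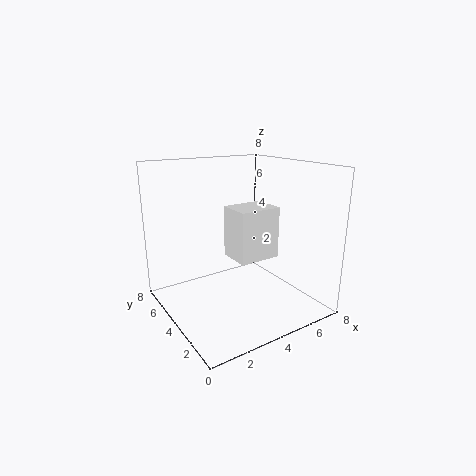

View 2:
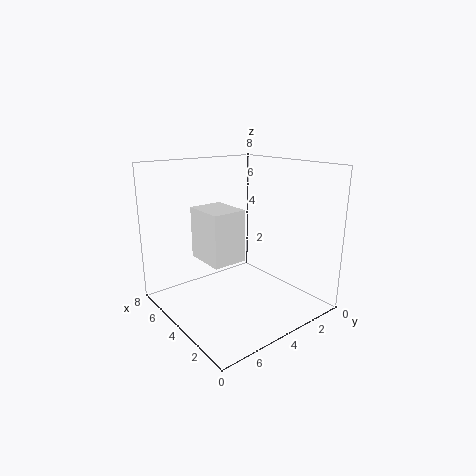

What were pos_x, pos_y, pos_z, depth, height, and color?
pos_x = 4; pos_y = 3.5; pos_z = 2.5; depth = 2; height = 3; color = 'white'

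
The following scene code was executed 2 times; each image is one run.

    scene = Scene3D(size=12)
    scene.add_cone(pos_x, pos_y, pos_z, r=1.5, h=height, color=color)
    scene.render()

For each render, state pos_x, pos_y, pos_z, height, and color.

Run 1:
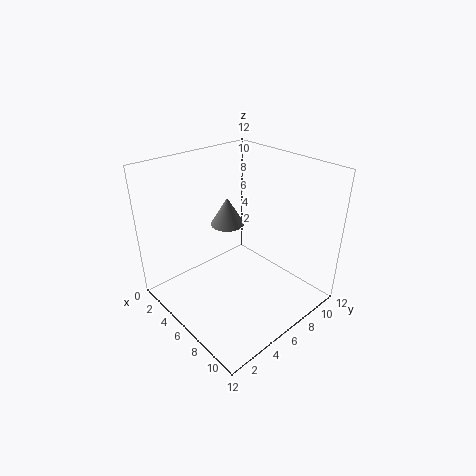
pos_x = 3.5; pos_y = 7; pos_z = 6; height = 2.5; color = 'gray'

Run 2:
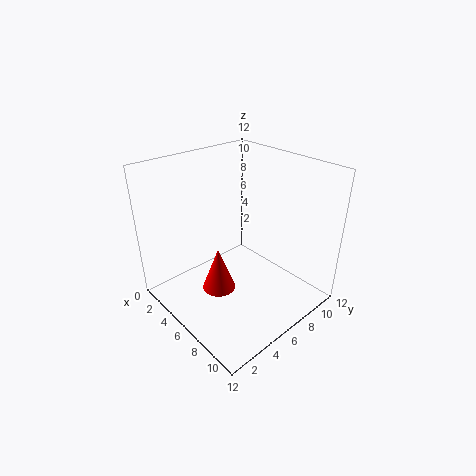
pos_x = 4.5; pos_y = 5; pos_z = 0.5; height = 4; color = 'red'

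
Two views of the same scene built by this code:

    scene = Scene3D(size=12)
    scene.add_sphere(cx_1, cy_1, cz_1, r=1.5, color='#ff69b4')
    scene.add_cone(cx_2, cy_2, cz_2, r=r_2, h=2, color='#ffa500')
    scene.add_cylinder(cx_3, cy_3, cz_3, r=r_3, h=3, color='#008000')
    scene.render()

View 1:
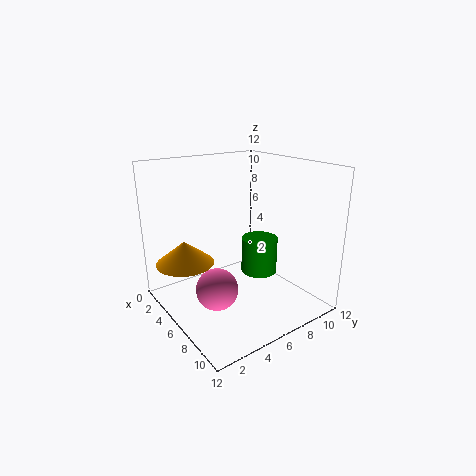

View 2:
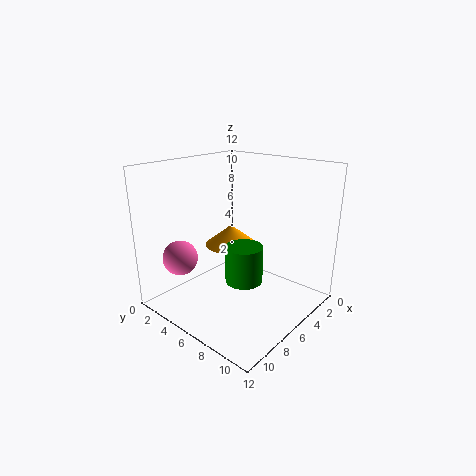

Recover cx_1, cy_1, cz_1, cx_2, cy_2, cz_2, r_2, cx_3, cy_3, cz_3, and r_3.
cx_1 = 9; cy_1 = 2; cz_1 = 4; cx_2 = 3; cy_2 = 2.5; cz_2 = 3.5; r_2 = 2.5; cx_3 = 7; cy_3 = 7.5; cz_3 = 3; r_3 = 1.5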